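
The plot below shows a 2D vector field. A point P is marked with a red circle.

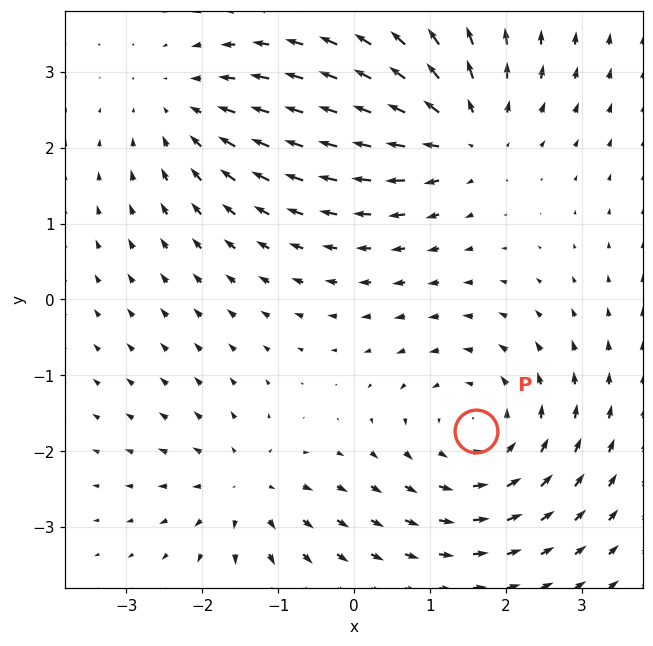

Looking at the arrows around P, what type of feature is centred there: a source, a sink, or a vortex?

vortex

At P (1.6, -1.7) the arrows circulate counterclockwise. Divergence ≈0, curl about +4 — near-zero divergence with nonzero curl is a vortex.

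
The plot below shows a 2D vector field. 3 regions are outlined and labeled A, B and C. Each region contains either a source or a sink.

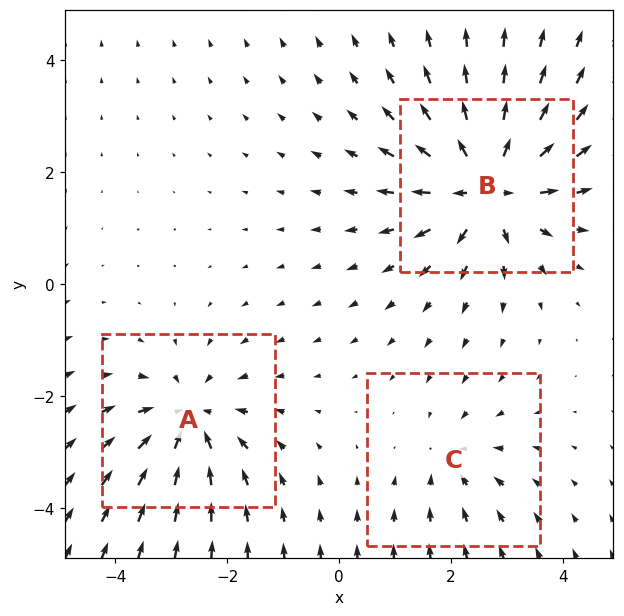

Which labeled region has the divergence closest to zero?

C

Divergence at each region's feature centre — A: about -4, B: about +5, C: about -2. Region C is closest to zero.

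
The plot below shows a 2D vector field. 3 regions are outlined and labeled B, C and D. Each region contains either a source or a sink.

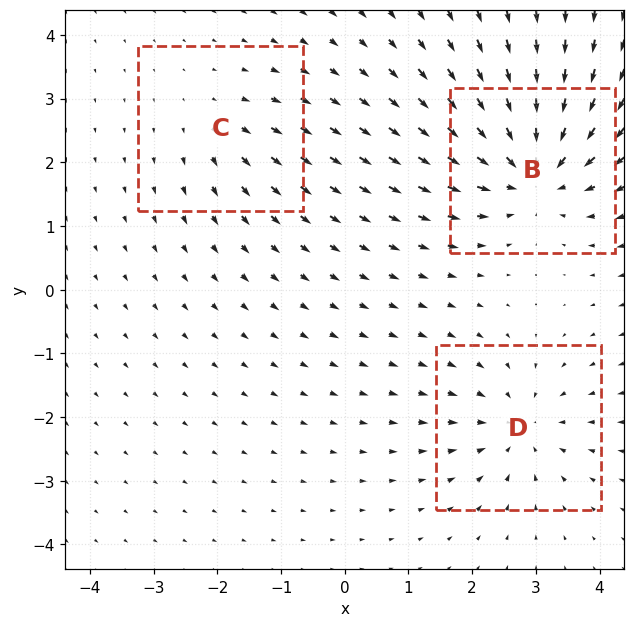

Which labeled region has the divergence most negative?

B

Divergence at each region's feature centre — B: about -5, C: about +2, D: about -3. Region B is most negative.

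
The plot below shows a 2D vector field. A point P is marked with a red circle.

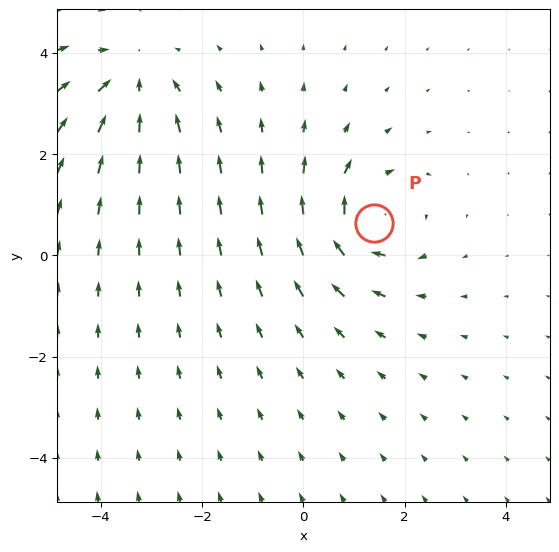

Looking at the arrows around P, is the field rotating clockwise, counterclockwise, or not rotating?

Near P at (1.4, 0.6) the arrows circulate clockwise. The curl (z-component) there is about -4; negative curl means clockwise rotation.

clockwise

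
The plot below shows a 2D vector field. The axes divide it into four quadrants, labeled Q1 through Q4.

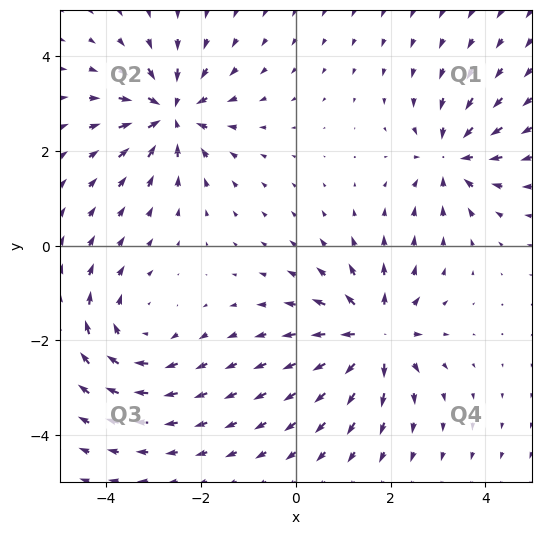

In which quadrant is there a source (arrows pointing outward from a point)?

Q4

The source sits at approximately (1.6, -1.9), which lies in quadrant Q4. The divergence there is about +7, positive as expected for a source.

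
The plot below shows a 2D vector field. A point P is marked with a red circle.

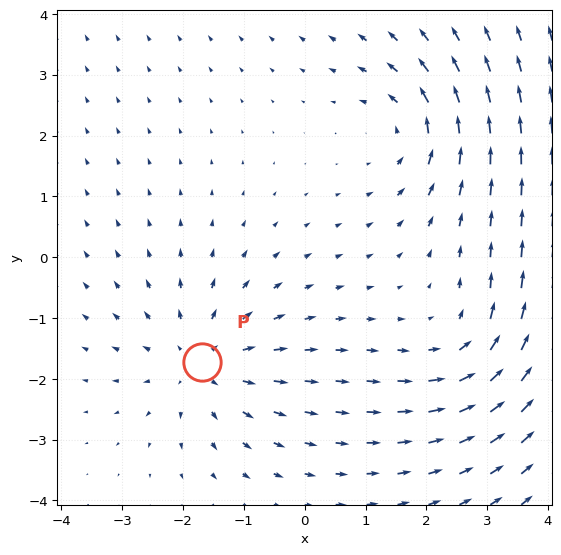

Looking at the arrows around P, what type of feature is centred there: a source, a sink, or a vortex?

At P (-1.7, -1.7) the arrows spread outward. Divergence about +3, curl ≈0 — positive divergence with near-zero curl is a source.

source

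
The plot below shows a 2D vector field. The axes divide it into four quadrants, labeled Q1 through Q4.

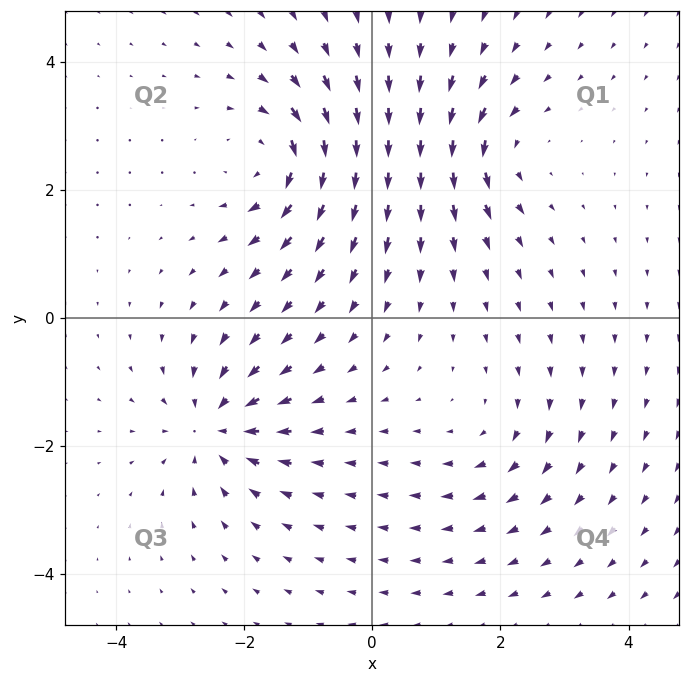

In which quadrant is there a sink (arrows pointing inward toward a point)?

Q3

The sink sits at approximately (-2.5, -1.7), which lies in quadrant Q3. The divergence there is about -6, negative as expected for a sink.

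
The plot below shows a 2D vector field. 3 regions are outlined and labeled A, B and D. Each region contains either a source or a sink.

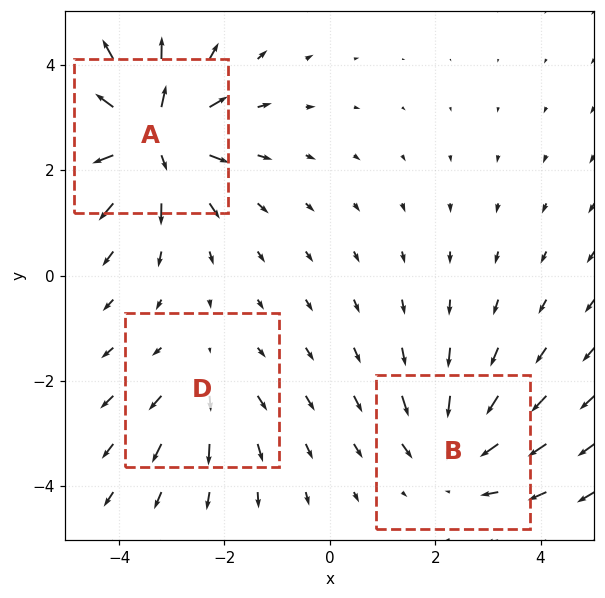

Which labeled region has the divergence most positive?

Divergence at each region's feature centre — A: about +6, B: about -3, D: about +2. Region A is most positive.

A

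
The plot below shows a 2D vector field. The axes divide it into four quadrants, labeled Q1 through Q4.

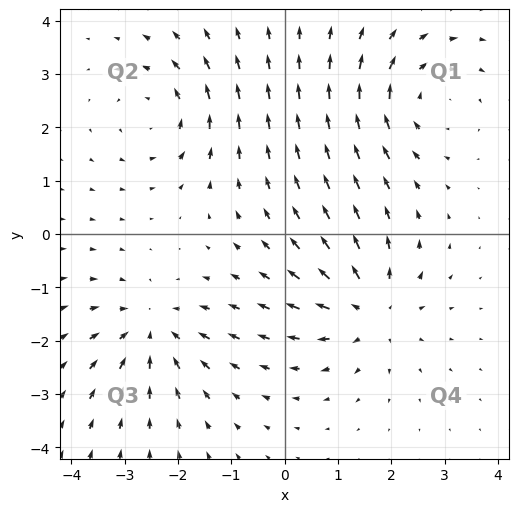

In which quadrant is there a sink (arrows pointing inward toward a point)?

The sink sits at approximately (-2.5, -1.8), which lies in quadrant Q3. The divergence there is about -4, negative as expected for a sink.

Q3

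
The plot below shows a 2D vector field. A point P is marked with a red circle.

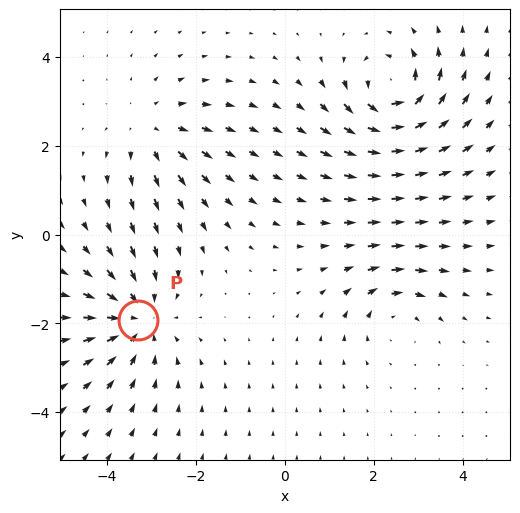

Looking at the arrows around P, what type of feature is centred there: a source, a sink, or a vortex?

At P (-3.3, -1.9) the arrows converge inward. Divergence about -4, curl ≈0 — negative divergence with near-zero curl is a sink.

sink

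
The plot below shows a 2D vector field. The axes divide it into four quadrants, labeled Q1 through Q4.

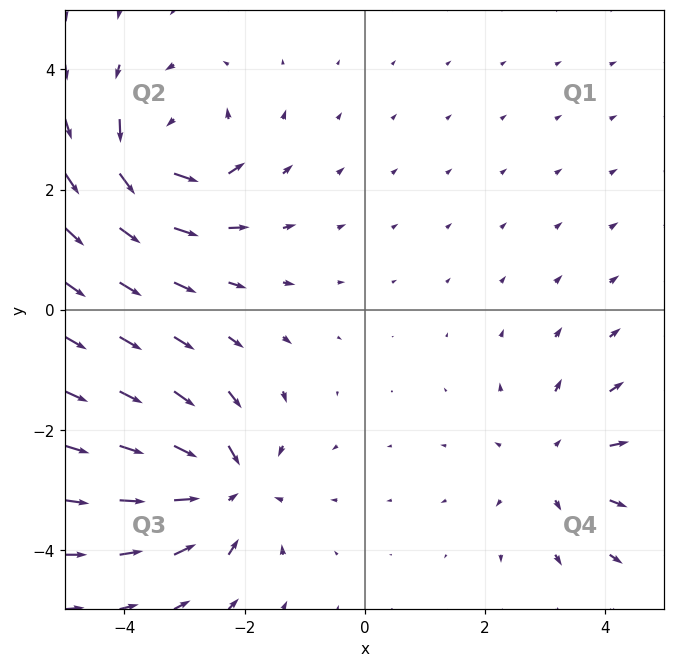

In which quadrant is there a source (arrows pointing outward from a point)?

Q4

The source sits at approximately (3.2, -2.6), which lies in quadrant Q4. The divergence there is about +3, positive as expected for a source.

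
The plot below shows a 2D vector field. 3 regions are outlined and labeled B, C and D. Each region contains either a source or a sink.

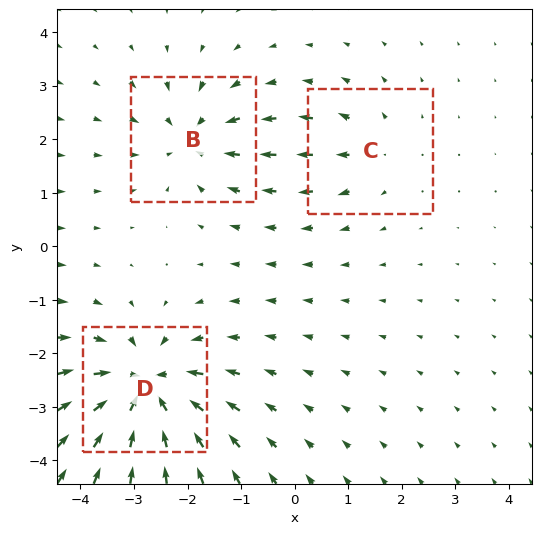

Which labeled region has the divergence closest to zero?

C

Divergence at each region's feature centre — B: about -4, C: about +2, D: about -6. Region C is closest to zero.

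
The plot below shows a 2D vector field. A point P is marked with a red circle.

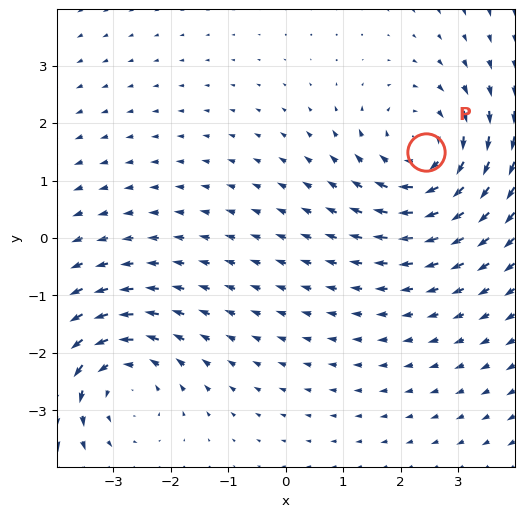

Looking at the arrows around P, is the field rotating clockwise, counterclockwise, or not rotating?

Near P at (2.4, 1.5) the arrows circulate clockwise. The curl (z-component) there is about -4; negative curl means clockwise rotation.

clockwise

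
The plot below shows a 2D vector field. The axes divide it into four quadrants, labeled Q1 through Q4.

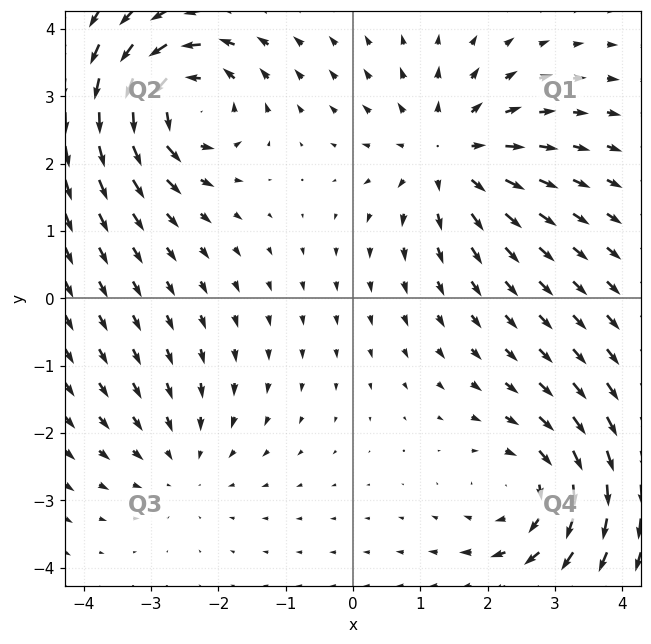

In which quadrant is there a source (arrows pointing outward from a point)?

Q1

The source sits at approximately (1.4, 2.1), which lies in quadrant Q1. The divergence there is about +4, positive as expected for a source.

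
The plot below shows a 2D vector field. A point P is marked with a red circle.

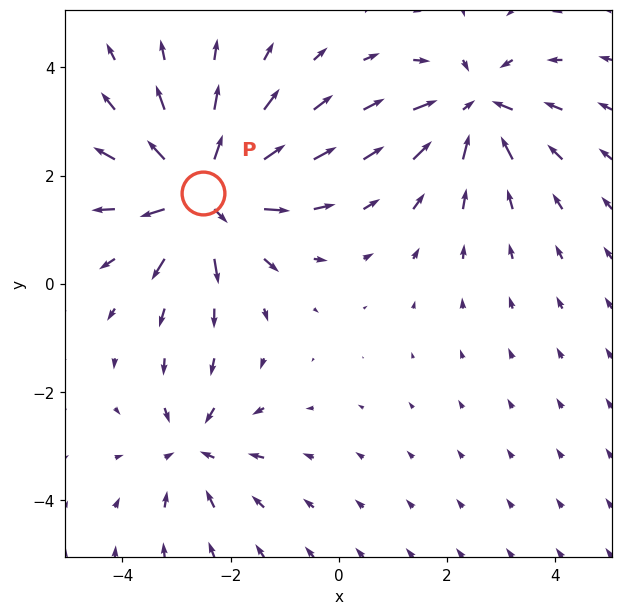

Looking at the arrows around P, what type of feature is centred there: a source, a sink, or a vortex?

At P (-2.5, 1.7) the arrows spread outward. Divergence about +6, curl ≈0 — positive divergence with near-zero curl is a source.

source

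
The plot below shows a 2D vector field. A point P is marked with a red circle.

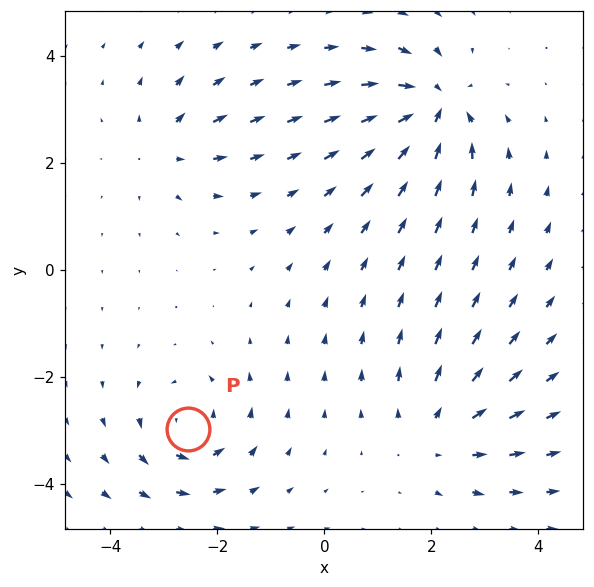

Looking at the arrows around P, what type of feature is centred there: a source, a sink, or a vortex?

At P (-2.5, -3.0) the arrows circulate counterclockwise. Divergence ≈0, curl about +4 — near-zero divergence with nonzero curl is a vortex.

vortex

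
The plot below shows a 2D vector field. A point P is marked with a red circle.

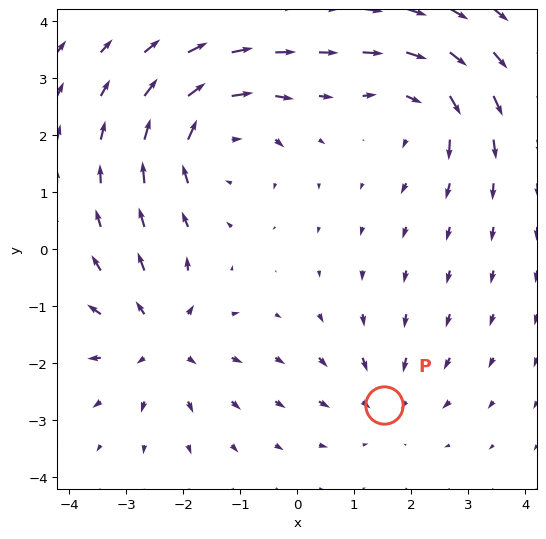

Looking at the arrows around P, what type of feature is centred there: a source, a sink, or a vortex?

At P (1.5, -2.7) the arrows converge inward. Divergence about -3, curl ≈0 — negative divergence with near-zero curl is a sink.

sink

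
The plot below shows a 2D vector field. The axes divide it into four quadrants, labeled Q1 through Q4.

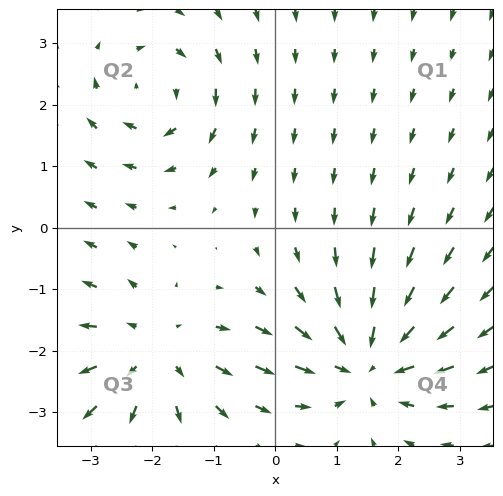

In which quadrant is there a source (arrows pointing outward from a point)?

Q3

The source sits at approximately (-1.9, -2.0), which lies in quadrant Q3. The divergence there is about +3, positive as expected for a source.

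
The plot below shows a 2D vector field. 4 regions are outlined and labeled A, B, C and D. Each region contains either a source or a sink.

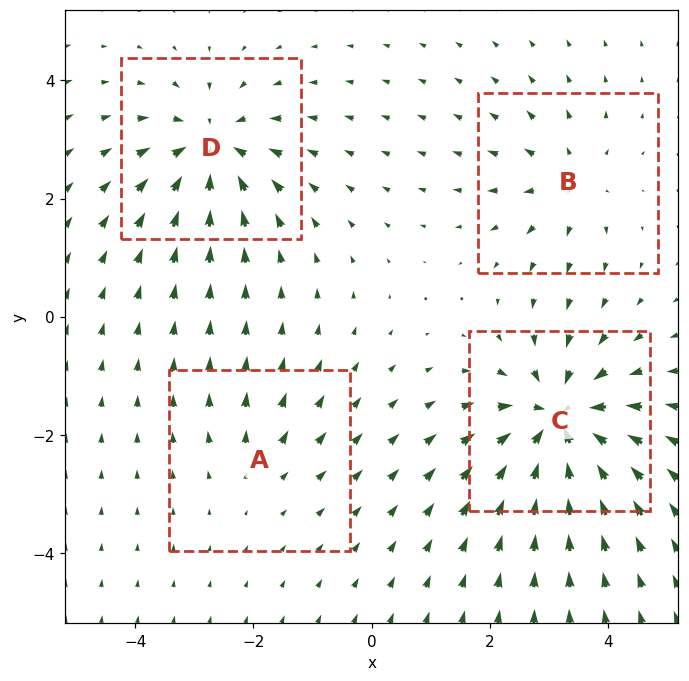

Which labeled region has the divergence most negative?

C

Divergence at each region's feature centre — A: about +2, B: about +3, C: about -7, D: about -5. Region C is most negative.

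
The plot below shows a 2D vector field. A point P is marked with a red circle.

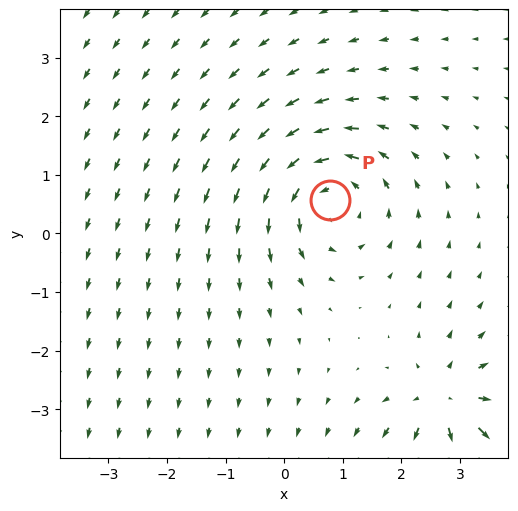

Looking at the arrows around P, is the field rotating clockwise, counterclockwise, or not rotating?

counterclockwise

Near P at (0.8, 0.6) the arrows circulate counterclockwise. The curl (z-component) there is about +4; positive curl means counterclockwise rotation.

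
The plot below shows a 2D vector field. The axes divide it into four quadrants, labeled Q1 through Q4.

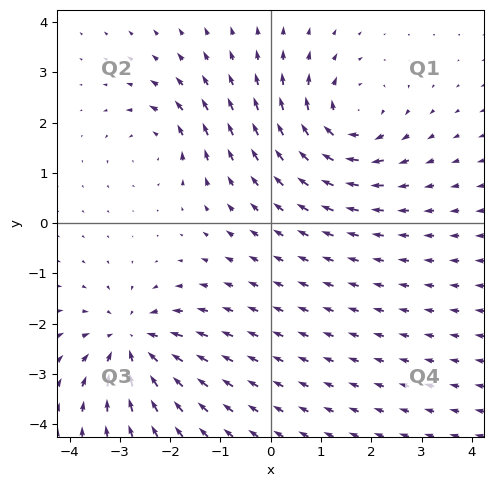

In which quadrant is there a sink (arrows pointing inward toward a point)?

Q3

The sink sits at approximately (-2.8, -2.4), which lies in quadrant Q3. The divergence there is about -5, negative as expected for a sink.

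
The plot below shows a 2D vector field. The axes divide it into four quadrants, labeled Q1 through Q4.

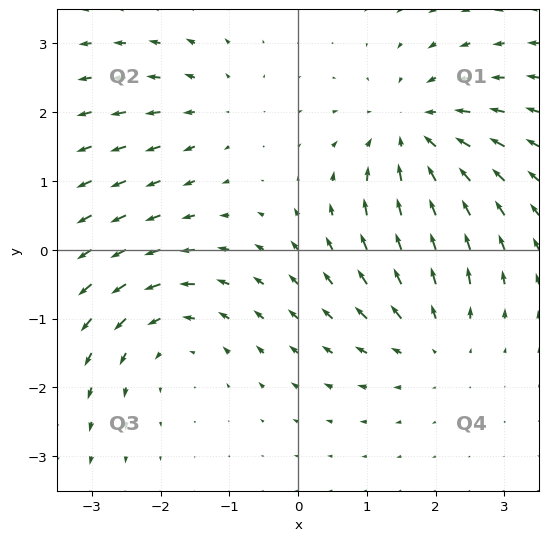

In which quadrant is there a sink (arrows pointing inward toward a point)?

Q1

The sink sits at approximately (1.7, 1.7), which lies in quadrant Q1. The divergence there is about -5, negative as expected for a sink.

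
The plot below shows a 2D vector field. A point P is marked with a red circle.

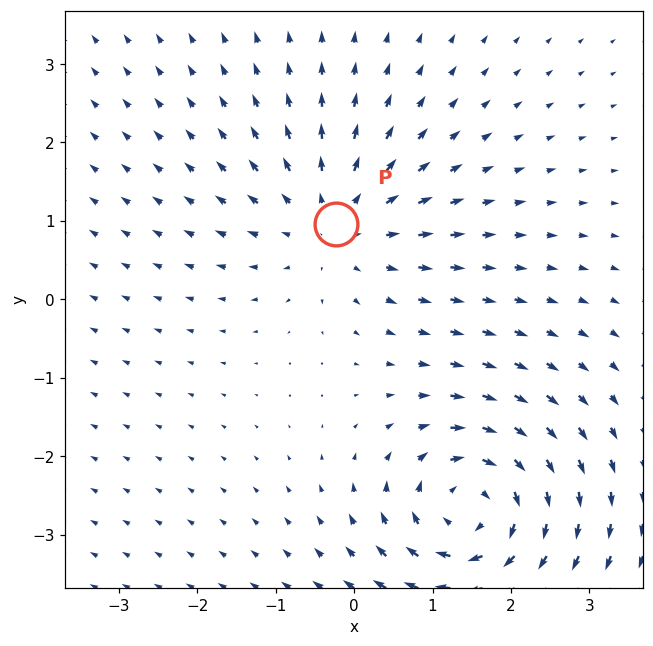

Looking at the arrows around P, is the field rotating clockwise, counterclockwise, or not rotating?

Near P at (-0.2, 1.0) the arrows show no circulation. The curl there is ≈0.

not rotating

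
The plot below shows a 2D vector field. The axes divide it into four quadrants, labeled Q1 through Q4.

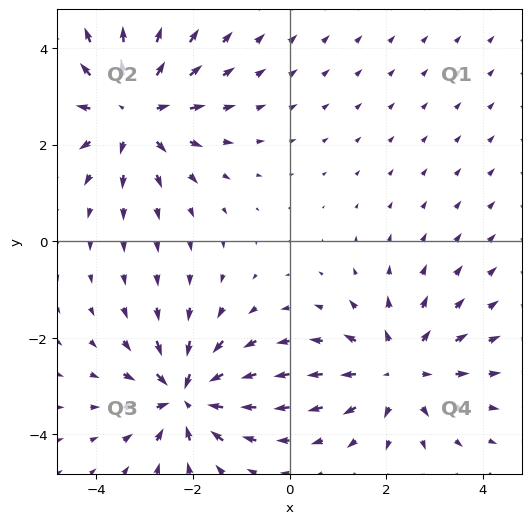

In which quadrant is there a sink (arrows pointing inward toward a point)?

Q3

The sink sits at approximately (-2.2, -3.2), which lies in quadrant Q3. The divergence there is about -4, negative as expected for a sink.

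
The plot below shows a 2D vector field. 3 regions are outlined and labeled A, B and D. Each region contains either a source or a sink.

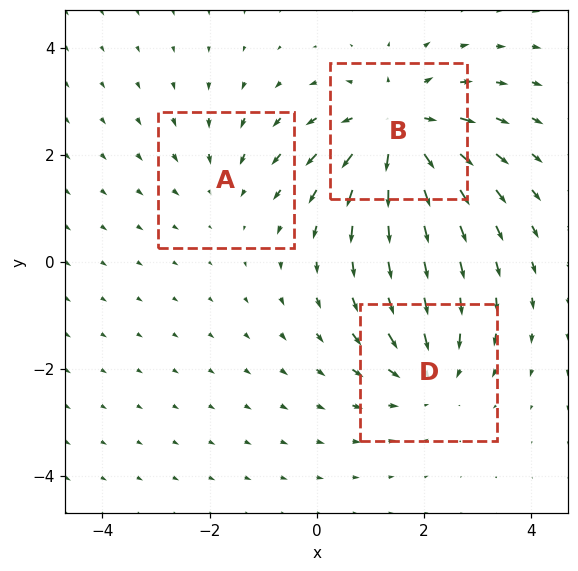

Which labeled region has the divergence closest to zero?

A

Divergence at each region's feature centre — A: about -2, B: about +5, D: about -3. Region A is closest to zero.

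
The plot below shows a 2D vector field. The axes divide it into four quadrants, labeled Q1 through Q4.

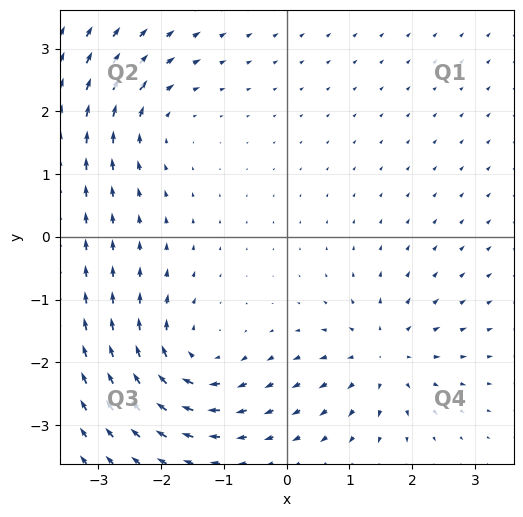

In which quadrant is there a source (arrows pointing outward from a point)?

The source sits at approximately (1.5, -1.9), which lies in quadrant Q4. The divergence there is about +4, positive as expected for a source.

Q4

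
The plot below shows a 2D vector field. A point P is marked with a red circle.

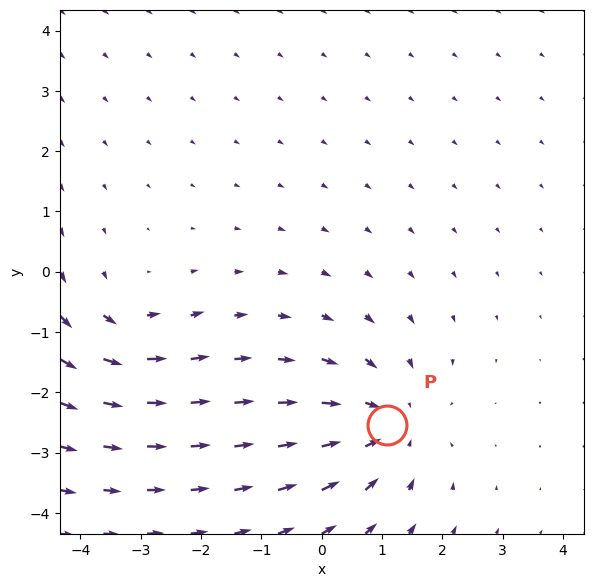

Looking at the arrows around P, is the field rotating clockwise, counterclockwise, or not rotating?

not rotating

Near P at (1.1, -2.5) the arrows show no circulation. The curl there is ≈0.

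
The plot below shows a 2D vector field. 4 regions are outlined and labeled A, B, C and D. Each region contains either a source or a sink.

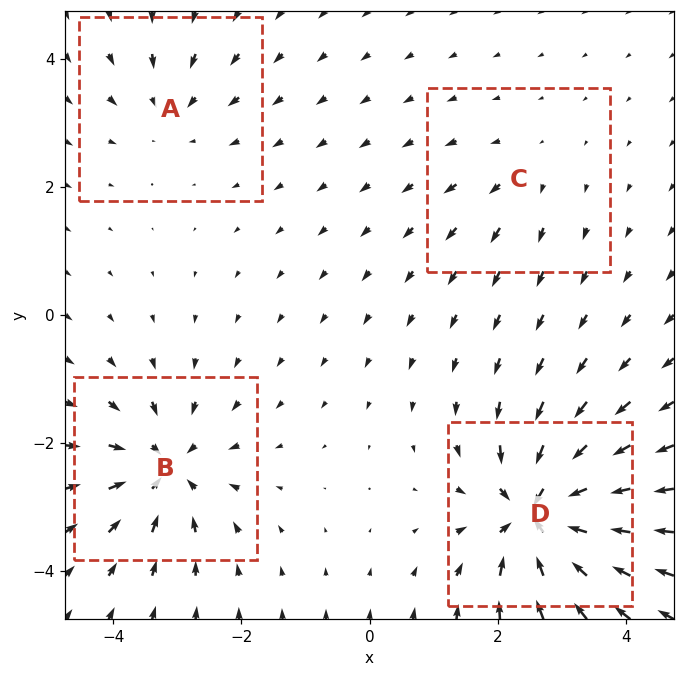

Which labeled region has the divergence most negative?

D

Divergence at each region's feature centre — A: about -4, B: about -7, C: about +3, D: about -9. Region D is most negative.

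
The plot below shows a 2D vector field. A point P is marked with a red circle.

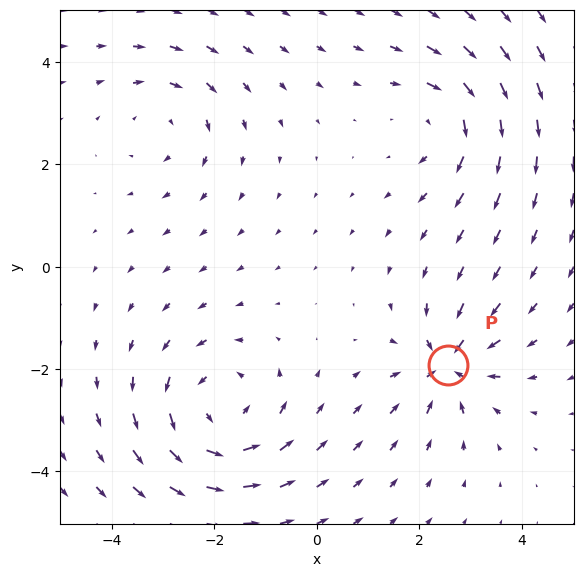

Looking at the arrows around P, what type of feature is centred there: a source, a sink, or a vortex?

sink

At P (2.6, -1.9) the arrows converge inward. Divergence about -4, curl ≈0 — negative divergence with near-zero curl is a sink.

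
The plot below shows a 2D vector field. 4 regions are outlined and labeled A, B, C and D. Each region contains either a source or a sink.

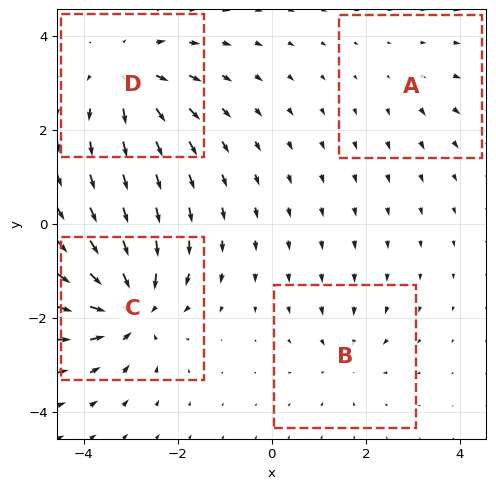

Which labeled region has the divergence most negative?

Divergence at each region's feature centre — A: about +2, B: about -4, C: about -8, D: about +6. Region C is most negative.

C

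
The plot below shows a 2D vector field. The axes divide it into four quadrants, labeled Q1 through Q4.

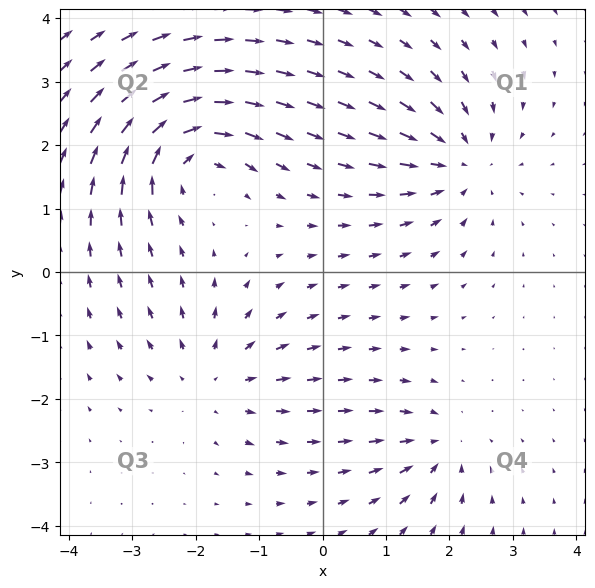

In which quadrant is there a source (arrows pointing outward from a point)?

The source sits at approximately (-1.7, -1.7), which lies in quadrant Q3. The divergence there is about +3, positive as expected for a source.

Q3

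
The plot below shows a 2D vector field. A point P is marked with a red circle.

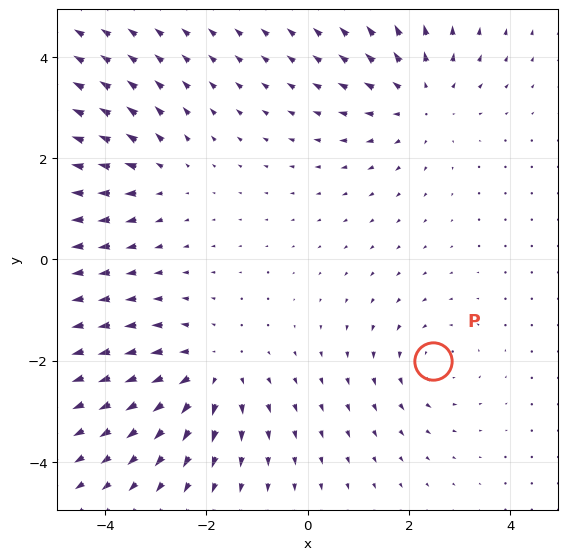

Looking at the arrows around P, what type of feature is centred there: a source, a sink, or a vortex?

At P (2.5, -2.0) the arrows circulate counterclockwise. Divergence ≈0, curl about +3 — near-zero divergence with nonzero curl is a vortex.

vortex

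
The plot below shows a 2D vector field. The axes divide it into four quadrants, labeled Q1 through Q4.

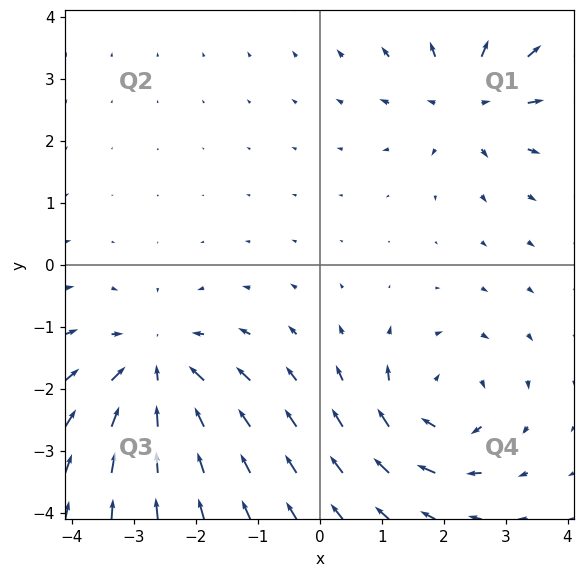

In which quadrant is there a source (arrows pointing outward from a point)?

The source sits at approximately (2.4, 2.7), which lies in quadrant Q1. The divergence there is about +4, positive as expected for a source.

Q1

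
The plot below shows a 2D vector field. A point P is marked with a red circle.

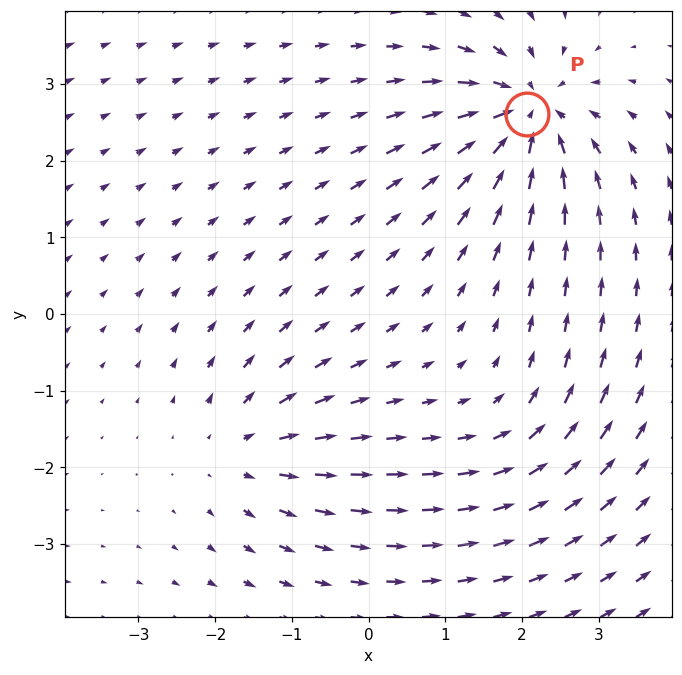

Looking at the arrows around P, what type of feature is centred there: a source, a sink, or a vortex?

sink

At P (2.1, 2.6) the arrows converge inward. Divergence about -6, curl ≈0 — negative divergence with near-zero curl is a sink.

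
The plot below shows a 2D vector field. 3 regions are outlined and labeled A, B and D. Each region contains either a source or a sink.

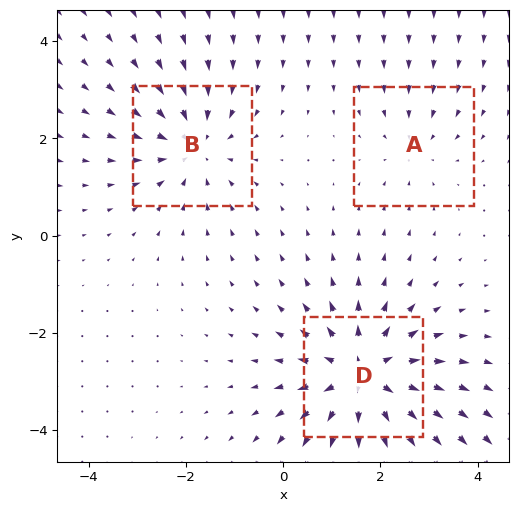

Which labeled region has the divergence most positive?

D

Divergence at each region's feature centre — A: about -2, B: about -3, D: about +4. Region D is most positive.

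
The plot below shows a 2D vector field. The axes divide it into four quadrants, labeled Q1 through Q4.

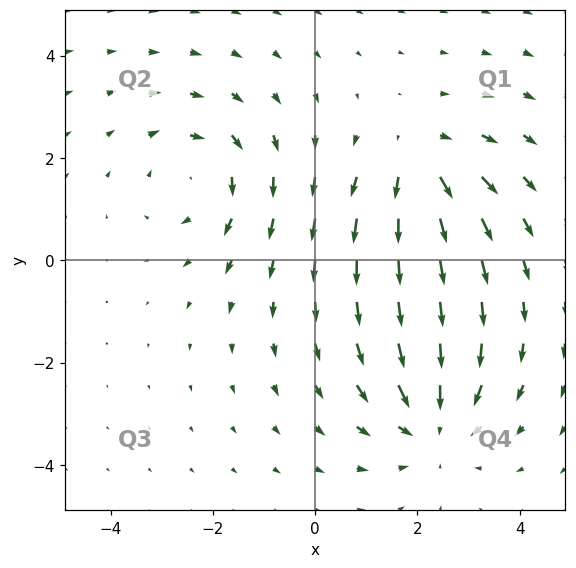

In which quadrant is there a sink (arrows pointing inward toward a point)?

Q4

The sink sits at approximately (2.3, -3.2), which lies in quadrant Q4. The divergence there is about -3, negative as expected for a sink.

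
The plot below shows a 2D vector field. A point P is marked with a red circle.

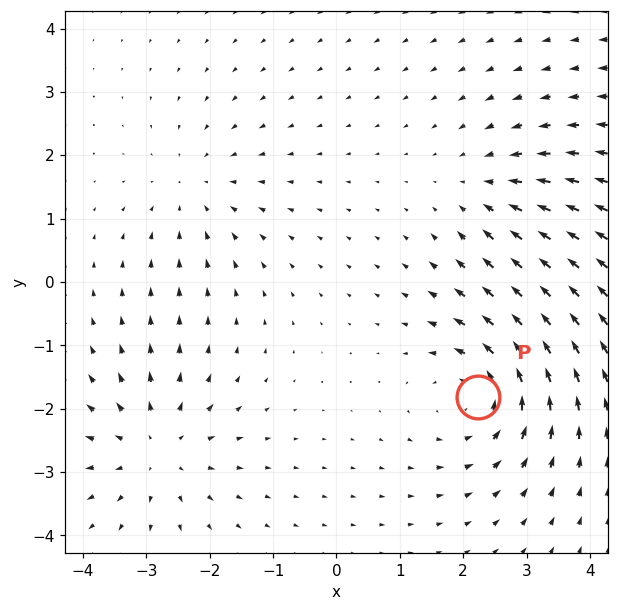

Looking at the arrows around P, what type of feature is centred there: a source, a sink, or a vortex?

vortex

At P (2.2, -1.8) the arrows circulate counterclockwise. Divergence ≈0, curl about +4 — near-zero divergence with nonzero curl is a vortex.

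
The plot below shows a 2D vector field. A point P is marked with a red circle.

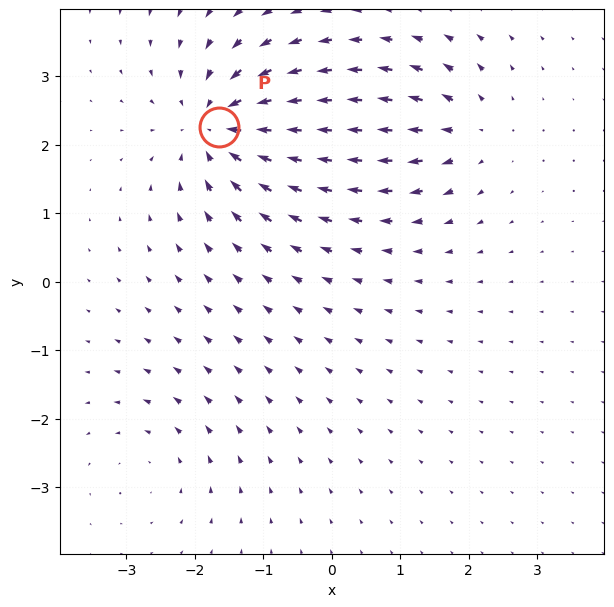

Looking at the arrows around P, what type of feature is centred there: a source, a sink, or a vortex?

At P (-1.6, 2.3) the arrows converge inward. Divergence about -6, curl ≈0 — negative divergence with near-zero curl is a sink.

sink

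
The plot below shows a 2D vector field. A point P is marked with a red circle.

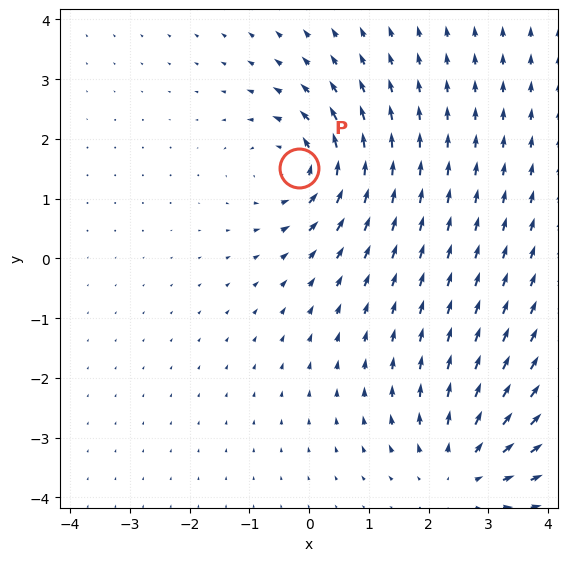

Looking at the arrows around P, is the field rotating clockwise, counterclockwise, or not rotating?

Near P at (-0.2, 1.5) the arrows circulate counterclockwise. The curl (z-component) there is about +4; positive curl means counterclockwise rotation.

counterclockwise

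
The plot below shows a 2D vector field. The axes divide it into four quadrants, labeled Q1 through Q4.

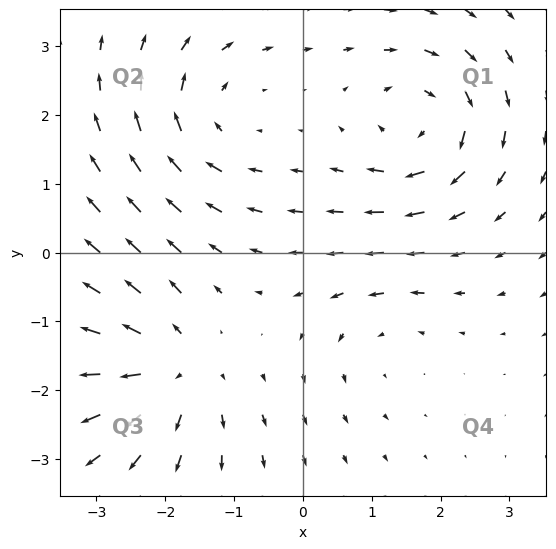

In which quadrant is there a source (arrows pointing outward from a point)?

Q3

The source sits at approximately (-1.9, -1.7), which lies in quadrant Q3. The divergence there is about +6, positive as expected for a source.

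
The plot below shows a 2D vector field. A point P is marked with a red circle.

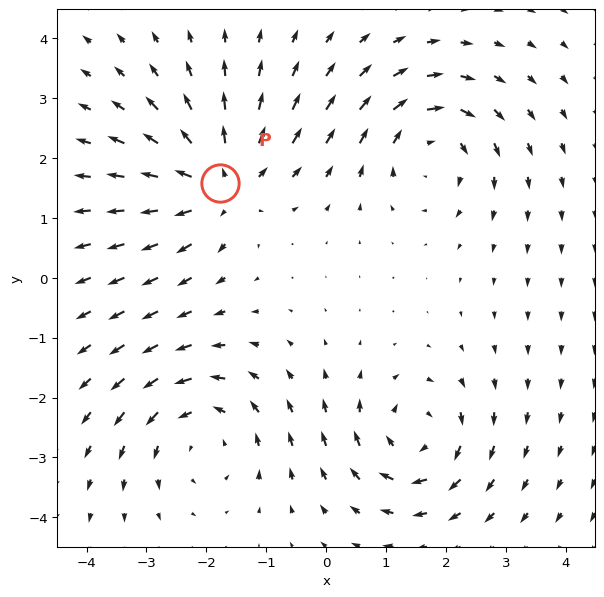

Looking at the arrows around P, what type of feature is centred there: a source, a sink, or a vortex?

At P (-1.8, 1.6) the arrows spread outward. Divergence about +6, curl ≈0 — positive divergence with near-zero curl is a source.

source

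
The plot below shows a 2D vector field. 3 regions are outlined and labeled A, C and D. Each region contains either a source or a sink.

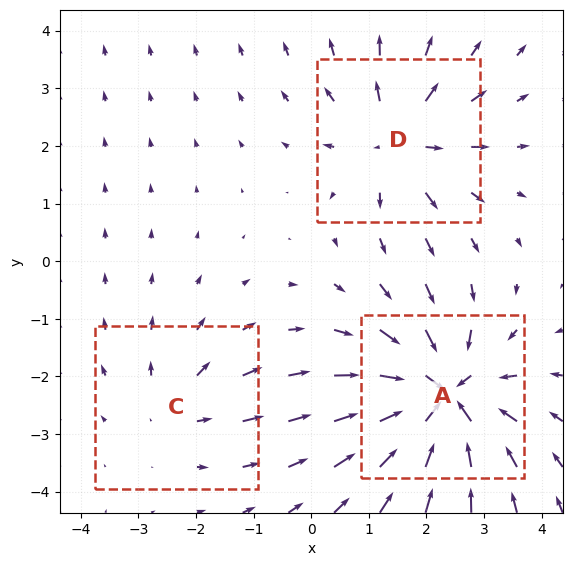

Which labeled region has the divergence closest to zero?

Divergence at each region's feature centre — A: about -6, C: about +2, D: about +4. Region C is closest to zero.

C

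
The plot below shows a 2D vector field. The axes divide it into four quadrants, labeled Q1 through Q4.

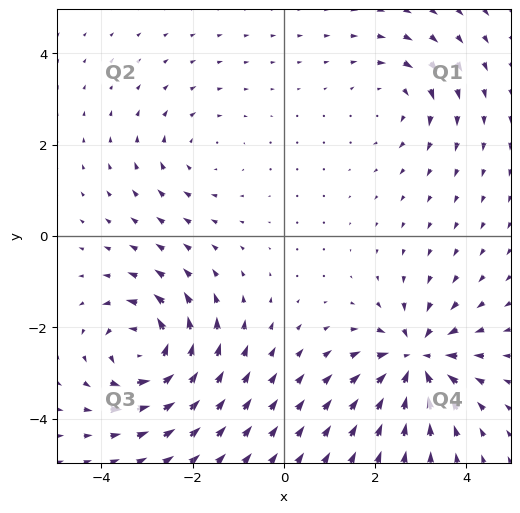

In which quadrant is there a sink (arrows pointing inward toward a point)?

Q4

The sink sits at approximately (2.9, -2.7), which lies in quadrant Q4. The divergence there is about -6, negative as expected for a sink.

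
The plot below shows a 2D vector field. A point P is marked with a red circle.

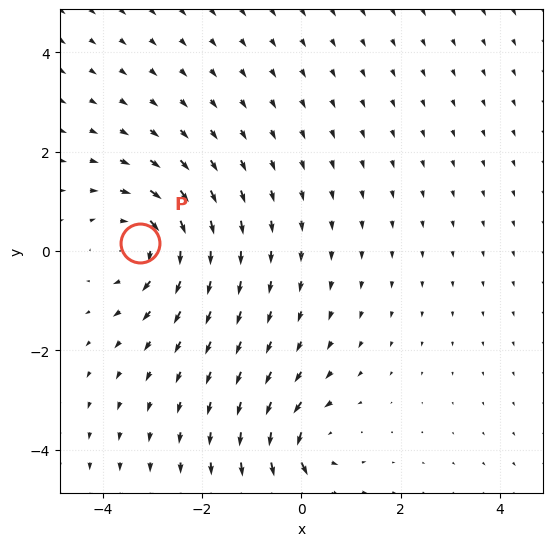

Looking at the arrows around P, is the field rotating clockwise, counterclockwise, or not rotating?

Near P at (-3.2, 0.2) the arrows circulate clockwise. The curl (z-component) there is about -3; negative curl means clockwise rotation.

clockwise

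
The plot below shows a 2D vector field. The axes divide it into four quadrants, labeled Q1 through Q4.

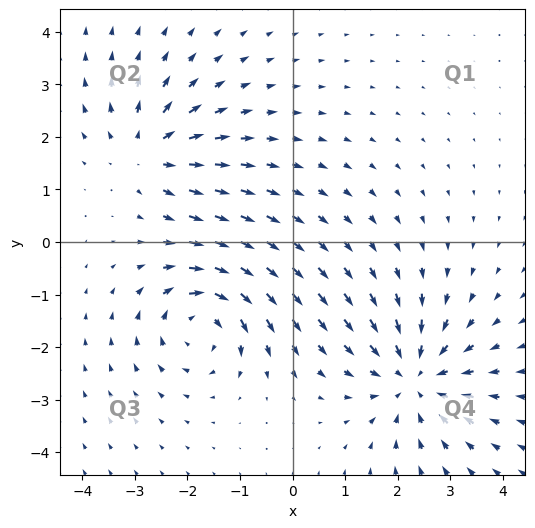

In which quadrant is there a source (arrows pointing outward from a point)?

The source sits at approximately (-2.8, 1.7), which lies in quadrant Q2. The divergence there is about +4, positive as expected for a source.

Q2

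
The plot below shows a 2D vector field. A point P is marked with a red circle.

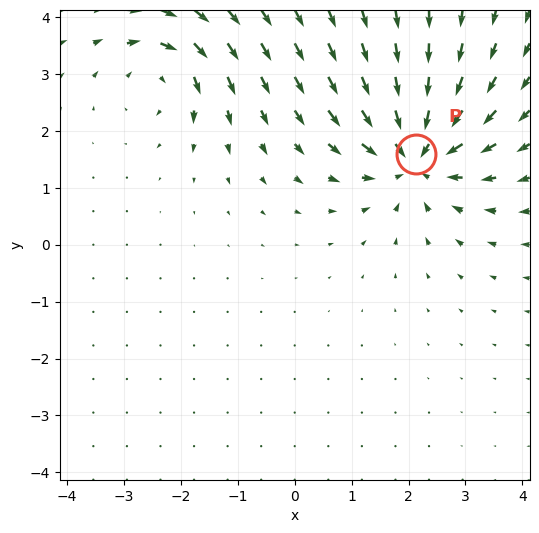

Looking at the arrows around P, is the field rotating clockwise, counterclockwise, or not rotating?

Near P at (2.1, 1.6) the arrows show no circulation. The curl there is ≈0.

not rotating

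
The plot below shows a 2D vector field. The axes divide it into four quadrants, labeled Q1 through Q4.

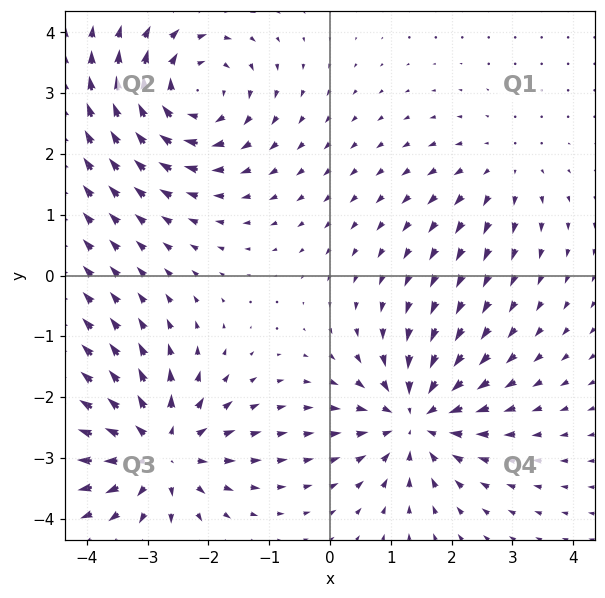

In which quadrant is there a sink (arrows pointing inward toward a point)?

The sink sits at approximately (1.4, -2.4), which lies in quadrant Q4. The divergence there is about -6, negative as expected for a sink.

Q4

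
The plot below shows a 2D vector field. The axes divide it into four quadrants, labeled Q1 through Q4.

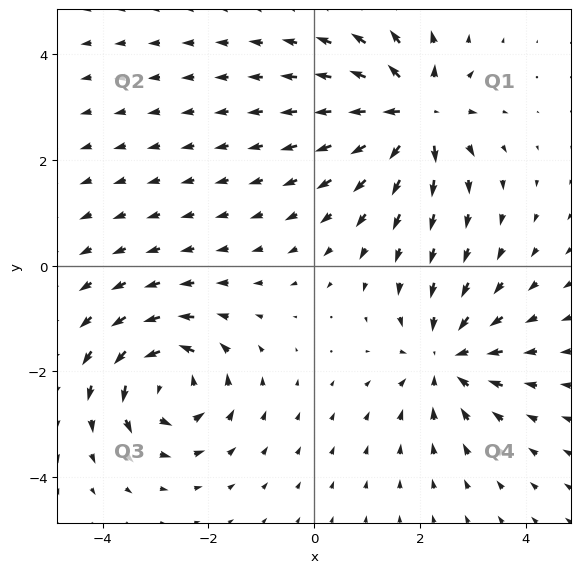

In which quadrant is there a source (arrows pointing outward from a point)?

Q1

The source sits at approximately (1.9, 2.9), which lies in quadrant Q1. The divergence there is about +5, positive as expected for a source.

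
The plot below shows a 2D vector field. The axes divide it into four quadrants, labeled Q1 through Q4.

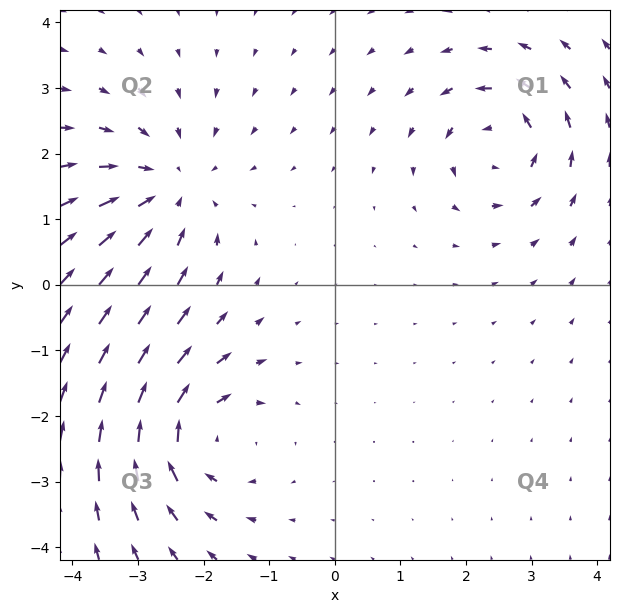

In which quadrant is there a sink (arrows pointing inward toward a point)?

The sink sits at approximately (-2.5, 1.5), which lies in quadrant Q2. The divergence there is about -3, negative as expected for a sink.

Q2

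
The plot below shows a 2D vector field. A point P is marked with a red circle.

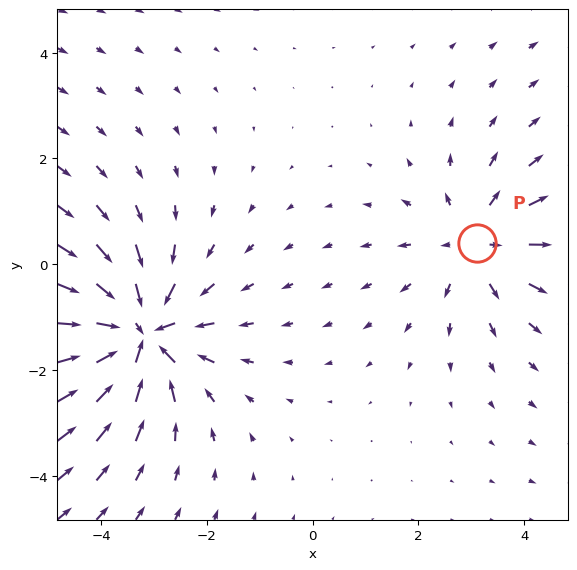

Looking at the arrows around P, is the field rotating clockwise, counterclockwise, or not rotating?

not rotating

Near P at (3.1, 0.4) the arrows show no circulation. The curl there is ≈0.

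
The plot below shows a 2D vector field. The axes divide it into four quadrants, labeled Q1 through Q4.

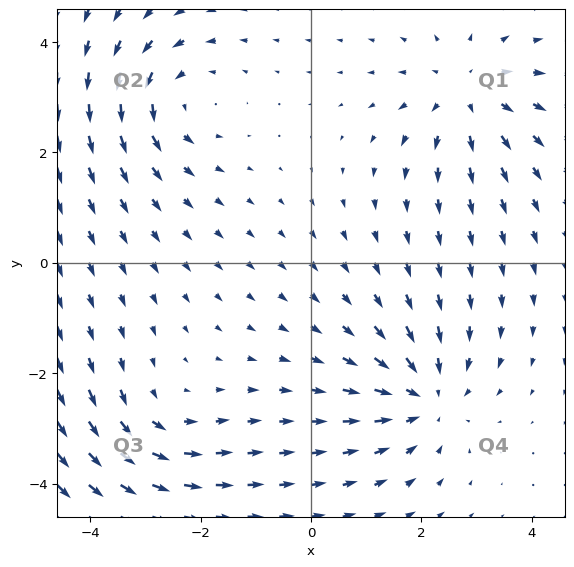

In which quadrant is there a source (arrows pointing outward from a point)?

The source sits at approximately (2.8, 3.1), which lies in quadrant Q1. The divergence there is about +4, positive as expected for a source.

Q1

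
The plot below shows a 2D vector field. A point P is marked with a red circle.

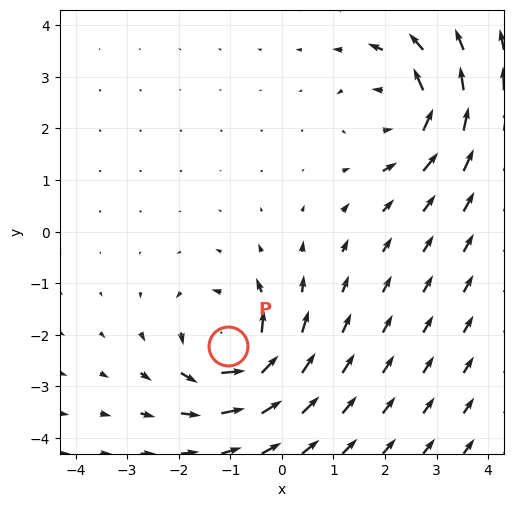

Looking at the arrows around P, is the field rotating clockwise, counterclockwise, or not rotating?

Near P at (-1.1, -2.2) the arrows circulate counterclockwise. The curl (z-component) there is about +6; positive curl means counterclockwise rotation.

counterclockwise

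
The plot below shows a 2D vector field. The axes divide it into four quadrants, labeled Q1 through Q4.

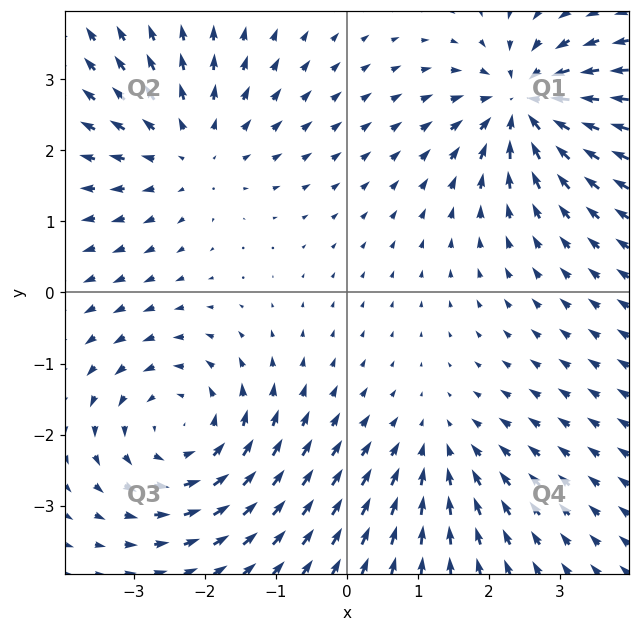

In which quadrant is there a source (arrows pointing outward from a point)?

Q2

The source sits at approximately (-2.2, 2.0), which lies in quadrant Q2. The divergence there is about +3, positive as expected for a source.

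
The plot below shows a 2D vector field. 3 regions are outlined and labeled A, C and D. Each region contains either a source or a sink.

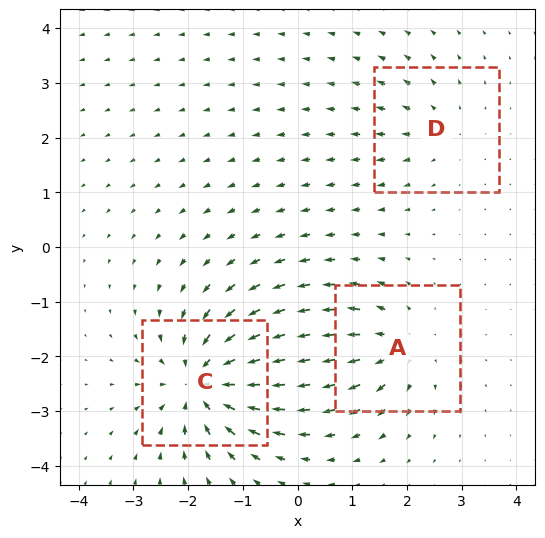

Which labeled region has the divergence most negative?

C

Divergence at each region's feature centre — A: about +3, C: about -5, D: about +2. Region C is most negative.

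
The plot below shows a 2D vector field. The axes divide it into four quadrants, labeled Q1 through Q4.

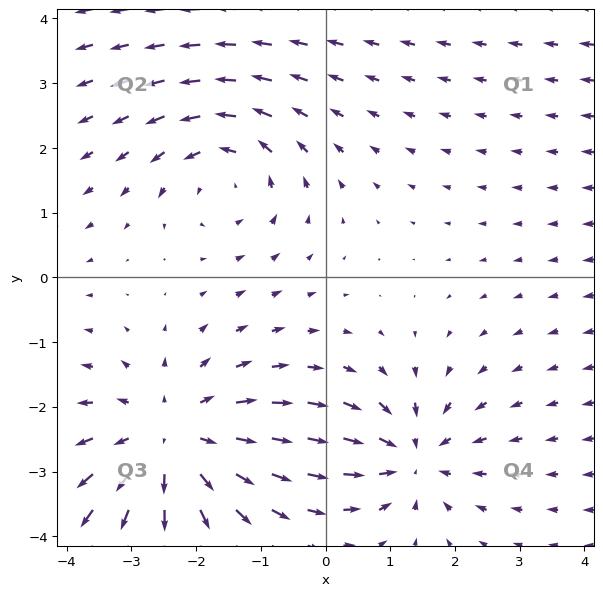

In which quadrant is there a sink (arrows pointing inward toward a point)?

Q4

The sink sits at approximately (1.3, -2.8), which lies in quadrant Q4. The divergence there is about -4, negative as expected for a sink.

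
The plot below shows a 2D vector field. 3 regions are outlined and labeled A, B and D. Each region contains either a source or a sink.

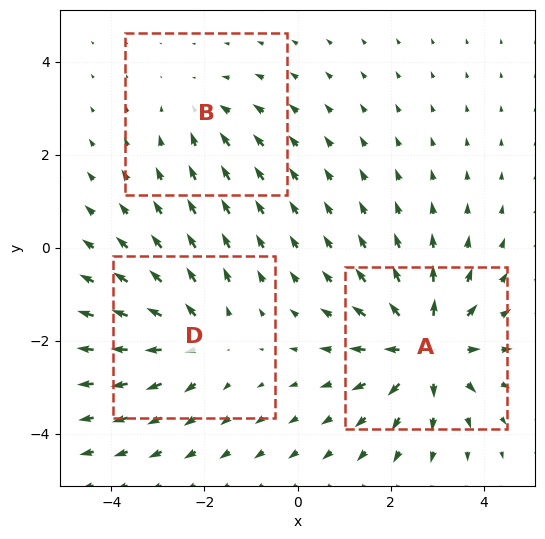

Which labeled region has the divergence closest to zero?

B

Divergence at each region's feature centre — A: about +5, B: about -2, D: about +3. Region B is closest to zero.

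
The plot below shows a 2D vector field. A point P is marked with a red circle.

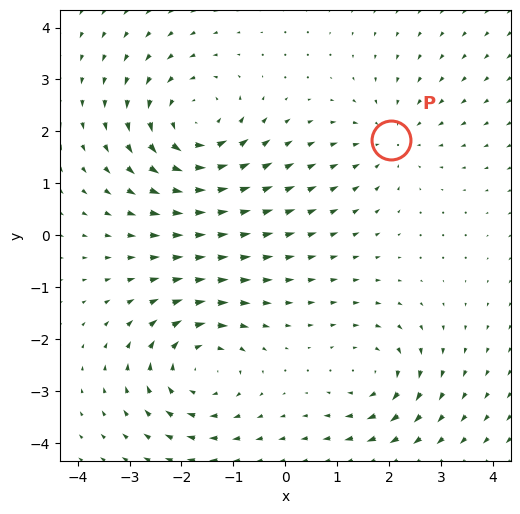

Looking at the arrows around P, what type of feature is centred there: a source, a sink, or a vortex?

sink

At P (2.0, 1.8) the arrows converge inward. Divergence about -2, curl ≈0 — negative divergence with near-zero curl is a sink.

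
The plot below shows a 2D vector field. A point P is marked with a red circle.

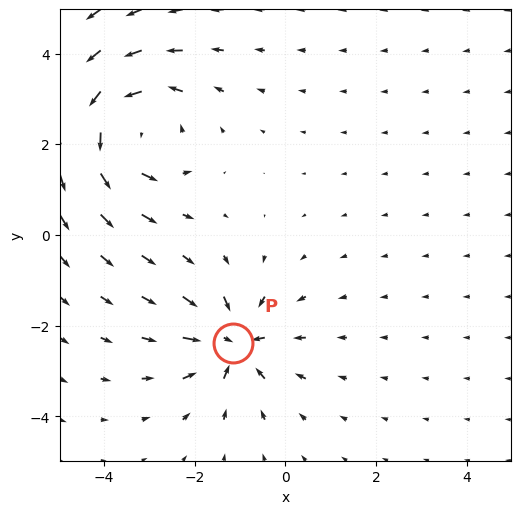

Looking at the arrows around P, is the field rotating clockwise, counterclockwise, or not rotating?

Near P at (-1.2, -2.4) the arrows show no circulation. The curl there is ≈0.

not rotating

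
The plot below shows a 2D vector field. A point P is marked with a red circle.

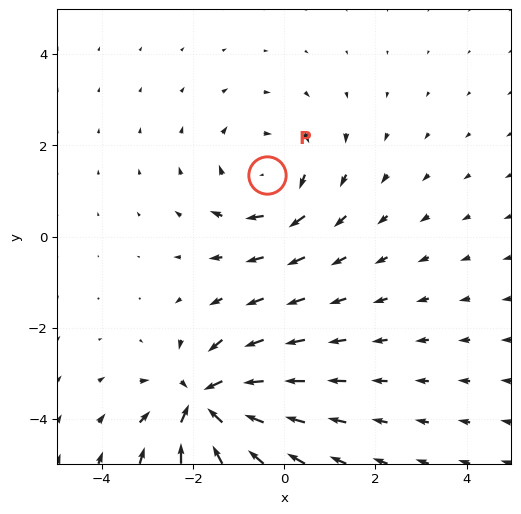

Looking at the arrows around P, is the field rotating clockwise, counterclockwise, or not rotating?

Near P at (-0.4, 1.3) the arrows circulate clockwise. The curl (z-component) there is about -3; negative curl means clockwise rotation.

clockwise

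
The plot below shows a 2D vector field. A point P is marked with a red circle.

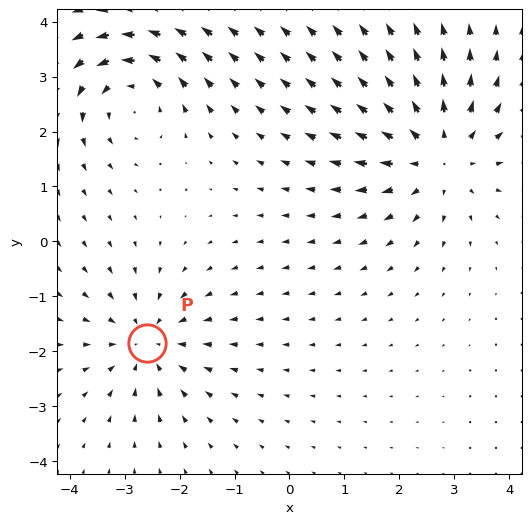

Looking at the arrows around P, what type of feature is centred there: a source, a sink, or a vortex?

sink

At P (-2.6, -1.8) the arrows converge inward. Divergence about -4, curl ≈0 — negative divergence with near-zero curl is a sink.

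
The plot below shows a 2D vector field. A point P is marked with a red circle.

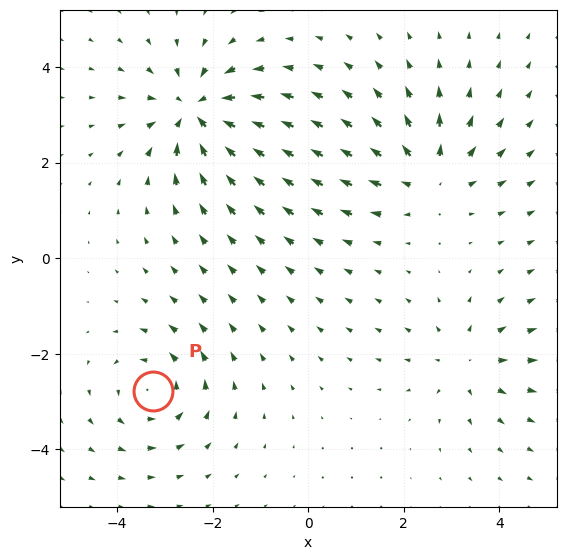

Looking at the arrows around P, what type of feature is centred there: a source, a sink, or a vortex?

At P (-3.2, -2.8) the arrows circulate counterclockwise. Divergence ≈0, curl about +3 — near-zero divergence with nonzero curl is a vortex.

vortex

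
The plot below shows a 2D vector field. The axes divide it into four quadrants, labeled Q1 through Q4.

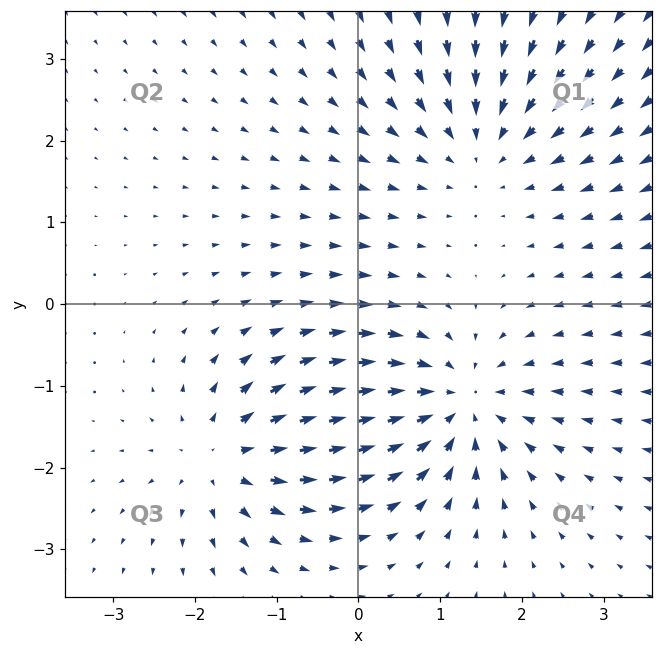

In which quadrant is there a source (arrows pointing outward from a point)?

Q3

The source sits at approximately (-1.6, -1.9), which lies in quadrant Q3. The divergence there is about +5, positive as expected for a source.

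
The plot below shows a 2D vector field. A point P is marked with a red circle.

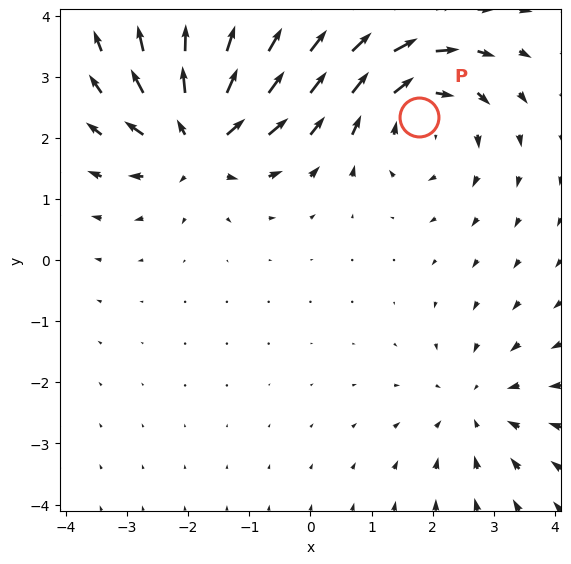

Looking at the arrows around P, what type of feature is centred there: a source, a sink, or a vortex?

vortex

At P (1.8, 2.3) the arrows circulate clockwise. Divergence ≈0, curl about -5 — near-zero divergence with nonzero curl is a vortex.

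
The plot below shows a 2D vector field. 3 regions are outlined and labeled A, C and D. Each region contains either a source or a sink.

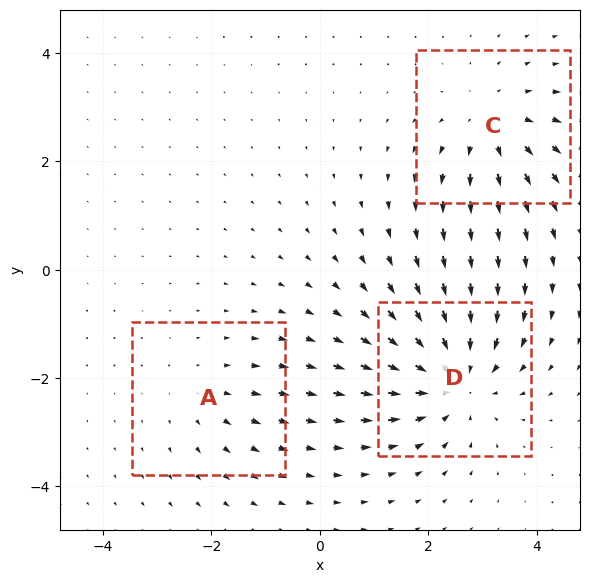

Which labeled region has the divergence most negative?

Divergence at each region's feature centre — A: about +2, C: about +3, D: about -4. Region D is most negative.

D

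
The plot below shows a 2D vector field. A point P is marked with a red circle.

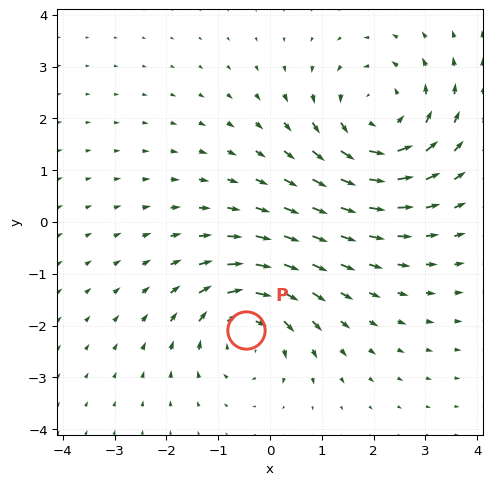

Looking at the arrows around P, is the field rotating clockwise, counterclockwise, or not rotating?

clockwise

Near P at (-0.5, -2.1) the arrows circulate clockwise. The curl (z-component) there is about -4; negative curl means clockwise rotation.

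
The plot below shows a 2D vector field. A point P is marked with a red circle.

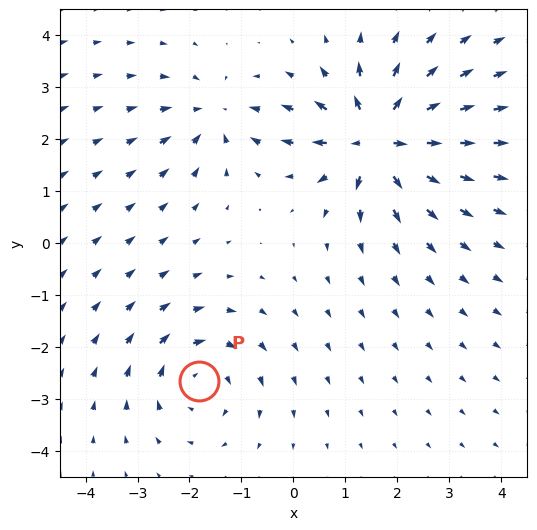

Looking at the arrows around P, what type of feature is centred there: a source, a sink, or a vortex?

At P (-1.8, -2.7) the arrows circulate clockwise. Divergence ≈0, curl about -4 — near-zero divergence with nonzero curl is a vortex.

vortex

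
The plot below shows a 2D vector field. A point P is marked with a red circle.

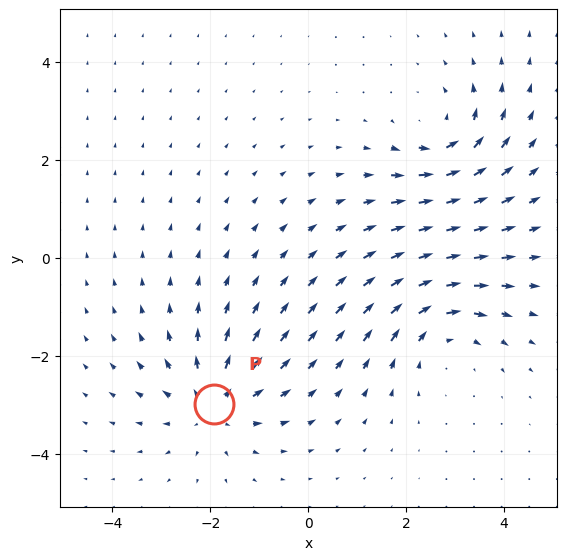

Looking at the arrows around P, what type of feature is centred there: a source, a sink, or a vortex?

source

At P (-1.9, -3.0) the arrows spread outward. Divergence about +5, curl ≈0 — positive divergence with near-zero curl is a source.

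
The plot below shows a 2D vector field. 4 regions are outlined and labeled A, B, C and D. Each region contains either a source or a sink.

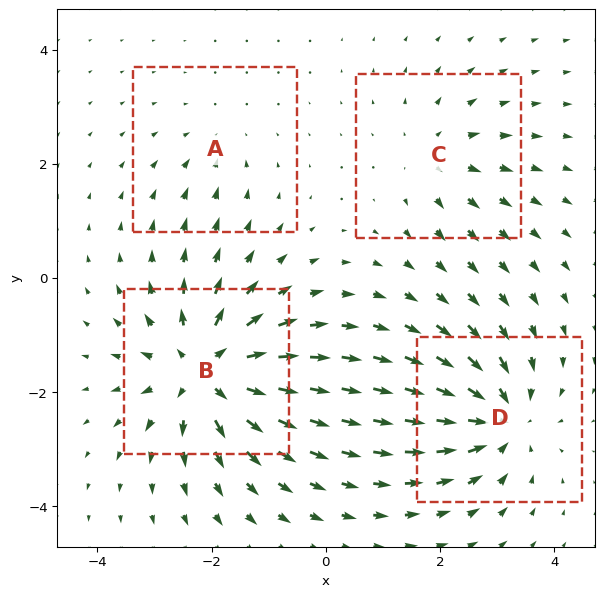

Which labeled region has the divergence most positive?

Divergence at each region's feature centre — A: about -2, B: about +7, C: about +3, D: about -6. Region B is most positive.

B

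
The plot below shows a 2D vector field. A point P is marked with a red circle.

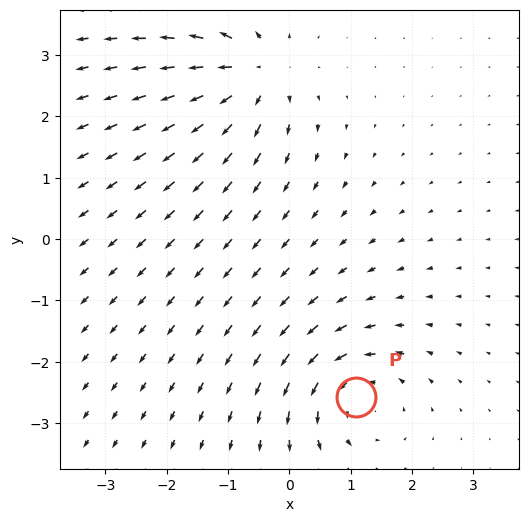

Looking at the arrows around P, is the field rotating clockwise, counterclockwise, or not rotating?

Near P at (1.1, -2.6) the arrows circulate counterclockwise. The curl (z-component) there is about +4; positive curl means counterclockwise rotation.

counterclockwise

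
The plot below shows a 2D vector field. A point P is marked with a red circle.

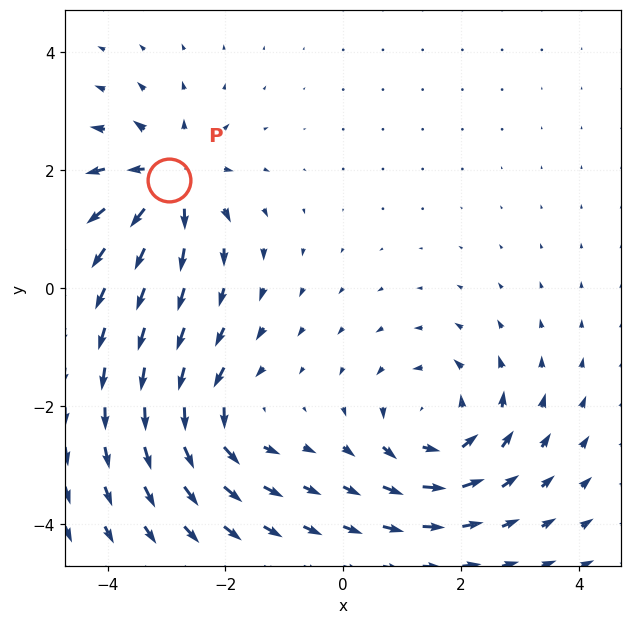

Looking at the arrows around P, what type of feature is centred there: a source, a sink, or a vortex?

source

At P (-2.9, 1.8) the arrows spread outward. Divergence about +5, curl ≈0 — positive divergence with near-zero curl is a source.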